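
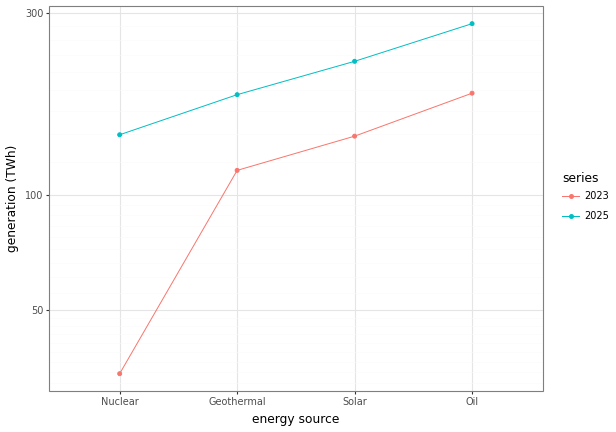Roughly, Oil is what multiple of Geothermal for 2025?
≈ 1.57×

Oil ≈ 275, Geothermal ≈ 175; 275/175 ≈ 1.57.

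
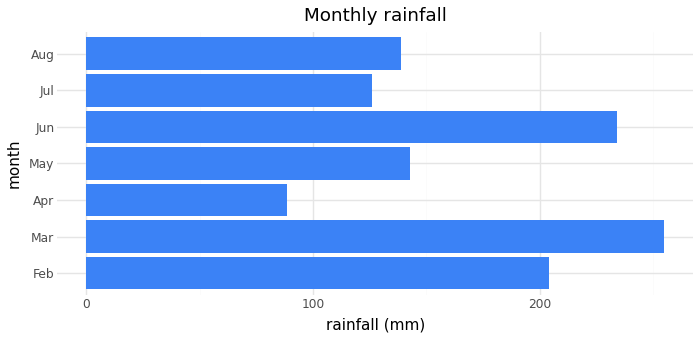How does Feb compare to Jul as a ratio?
Feb ≈ 200, Jul ≈ 125; 200/125 ≈ 1.6.

≈ 1.6×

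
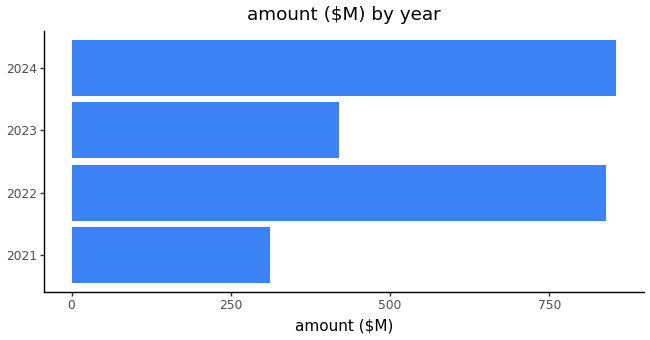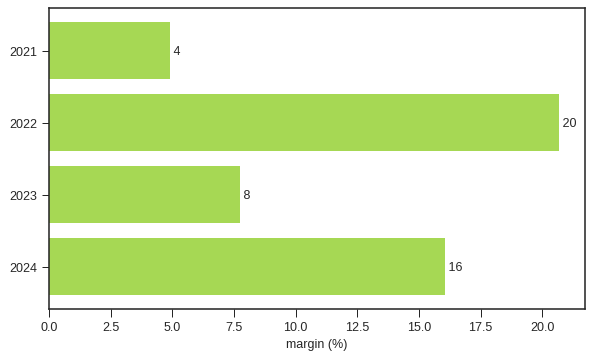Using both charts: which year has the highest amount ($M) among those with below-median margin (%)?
Chart 2 median margin (%) ≈ 12; below-median years: 2021, 2023. Among those, 2023 has the highest amount ($M) (≈ 400).

2023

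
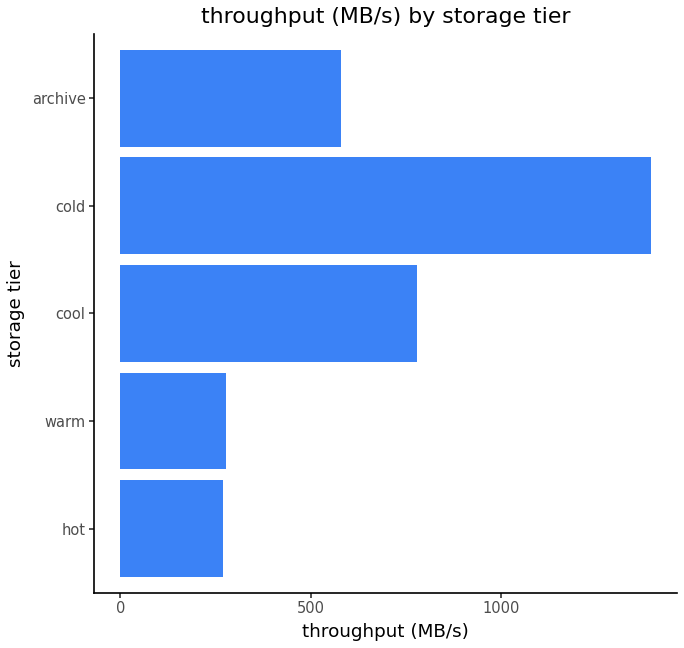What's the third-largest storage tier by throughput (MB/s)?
archive

Top 4: cold ≈ 1400, cool ≈ 800, archive ≈ 600, warm ≈ 200.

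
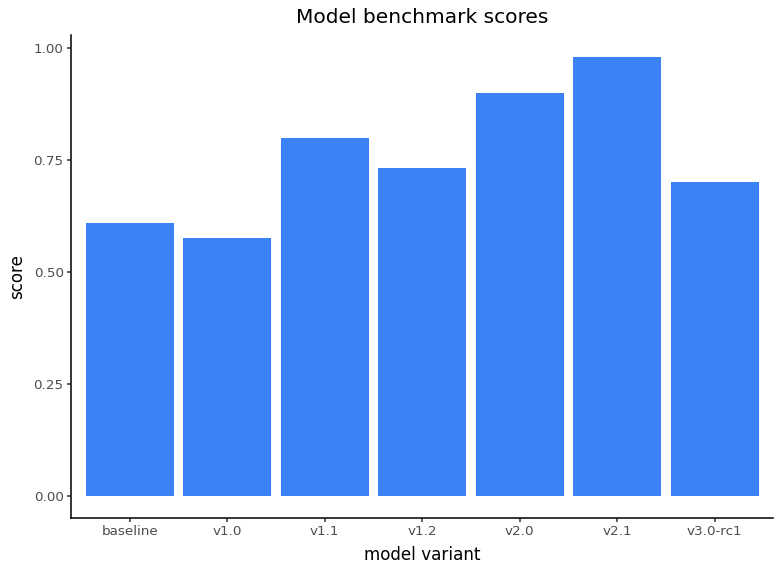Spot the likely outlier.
v2.1

v2.1 ≈ 1.0; the rest sit between ≈ 0.6 and ≈ 0.9.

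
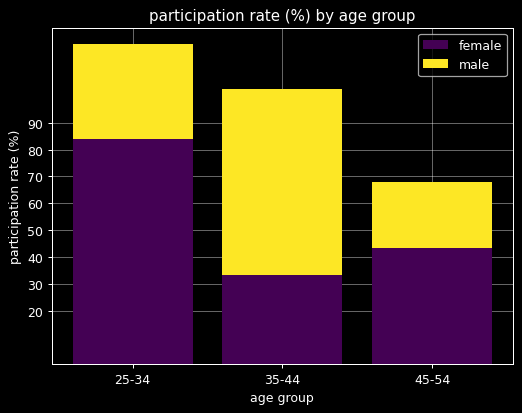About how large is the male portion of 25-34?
male top ≈ 120, bottom ≈ 80; segment ≈ 40.

≈ 40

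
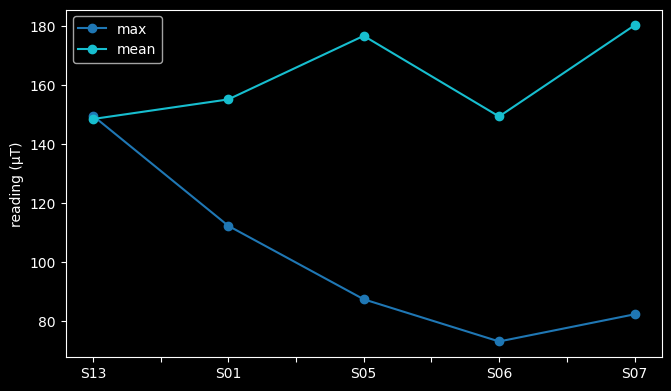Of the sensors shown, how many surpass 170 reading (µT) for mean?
2

Above 170: S05, S07.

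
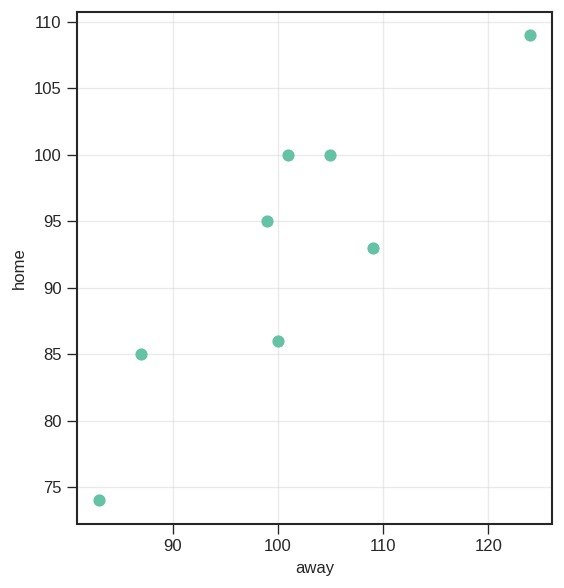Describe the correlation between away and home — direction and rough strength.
Points are positively correlated; strong (|r| ≈ 0.9).

positive, strong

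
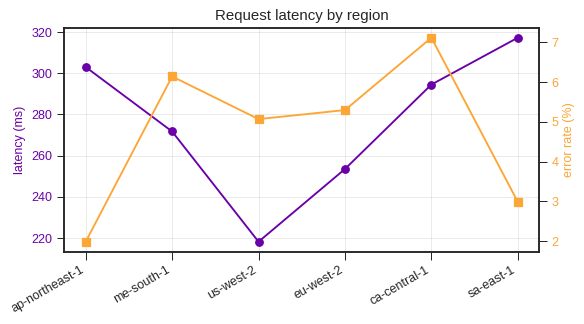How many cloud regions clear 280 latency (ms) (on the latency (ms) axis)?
3

Above 280: ap-northeast-1, ca-central-1, sa-east-1.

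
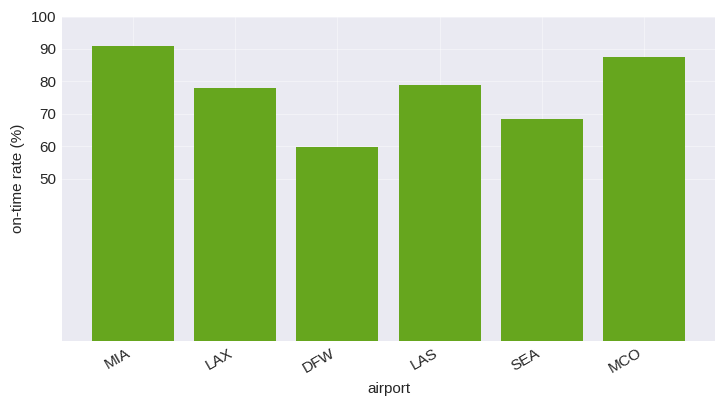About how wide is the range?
Max MIA ≈ 90, min DFW ≈ 60; range ≈ 30.

≈ 30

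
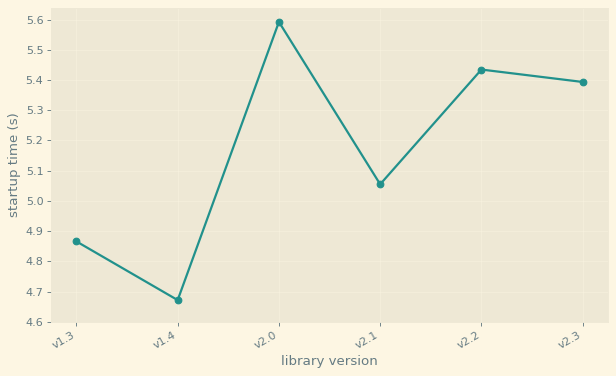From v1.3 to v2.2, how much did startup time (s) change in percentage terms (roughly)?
≈ +10.2%

v1.3 ≈ 4.9, v2.2 ≈ 5.4; (5.4 − 4.9) / 4.9 ≈ +10.2%.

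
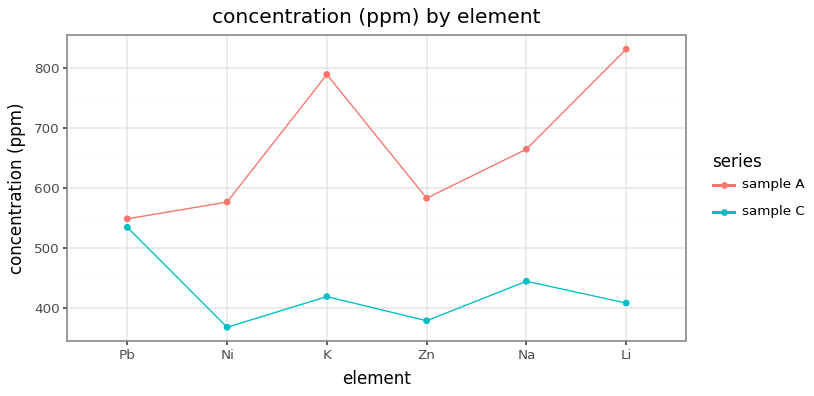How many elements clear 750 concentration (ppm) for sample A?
2

Above 750: K, Li.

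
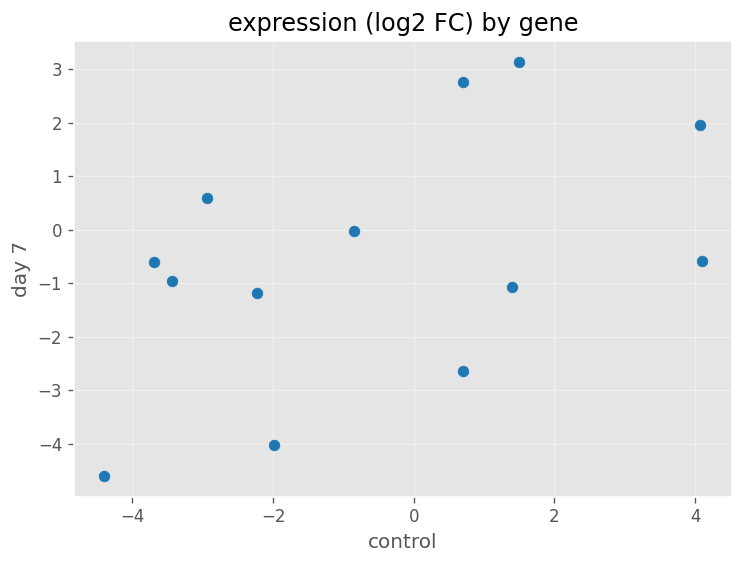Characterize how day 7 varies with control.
Points are positively correlated; moderate (|r| ≈ 0.5).

positive, moderate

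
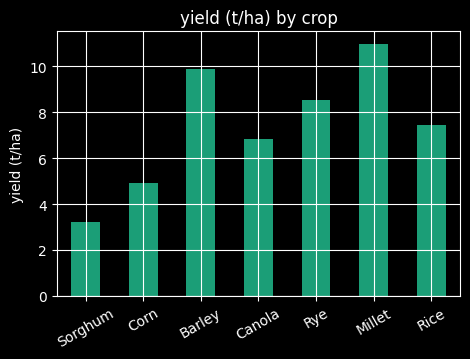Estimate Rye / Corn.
≈ 1.8×

Rye ≈ 9, Corn ≈ 5; 9/5 ≈ 1.8.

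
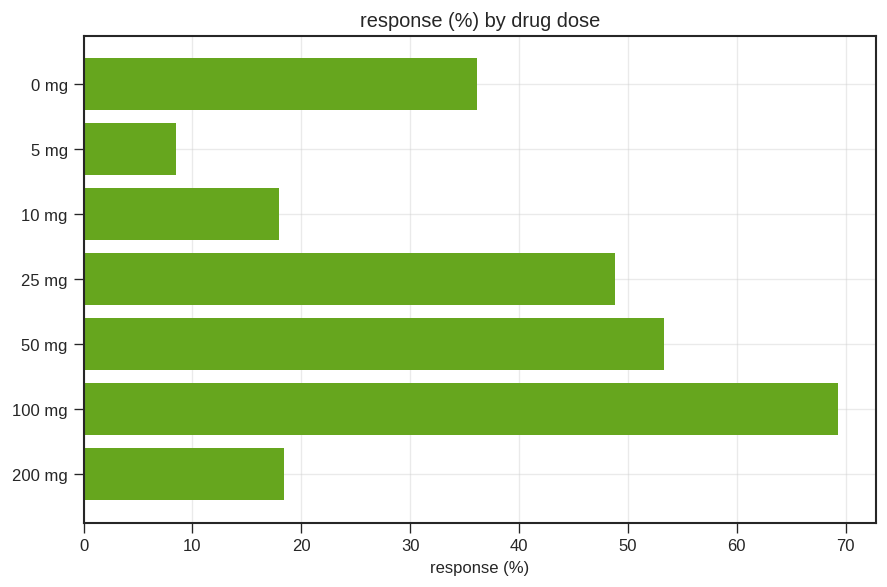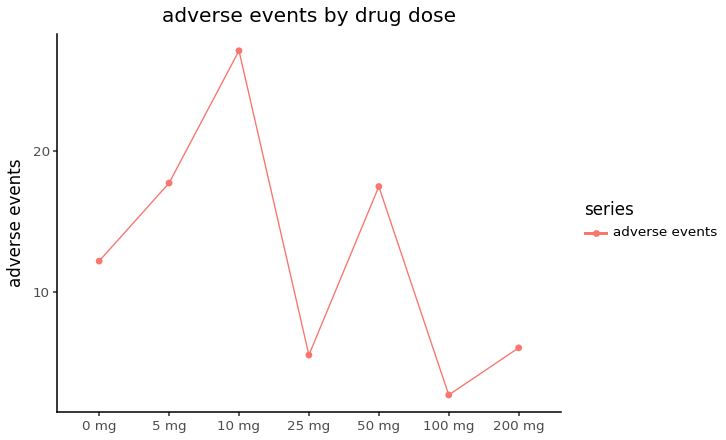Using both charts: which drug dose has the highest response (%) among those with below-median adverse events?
100 mg

Chart 2 median adverse events ≈ 10; below-median drug doses: 25 mg, 100 mg, 200 mg. Among those, 100 mg has the highest response (%) (≈ 70).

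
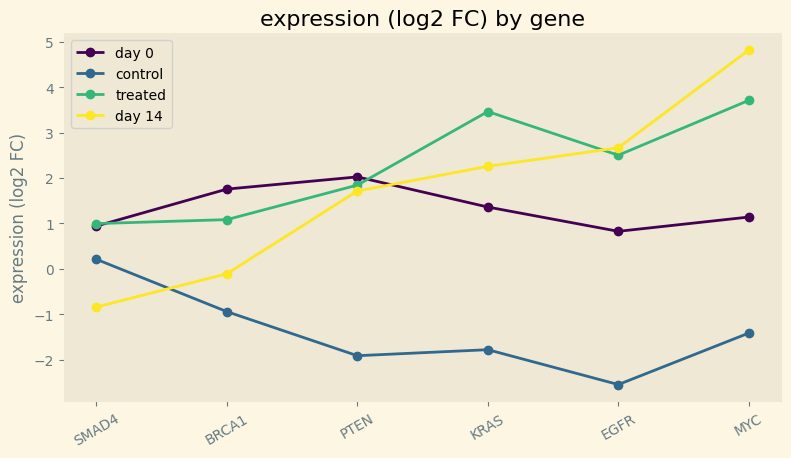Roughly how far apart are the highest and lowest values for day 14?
≈ 6

Max MYC ≈ 5, min SMAD4 ≈ -1; range ≈ 6.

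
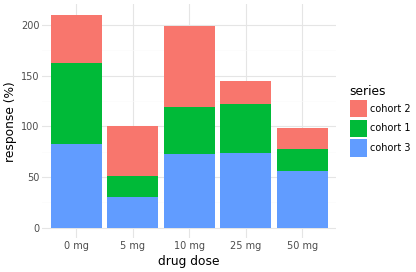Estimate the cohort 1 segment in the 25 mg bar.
≈ 40

cohort 1 top ≈ 120, bottom ≈ 80; segment ≈ 40.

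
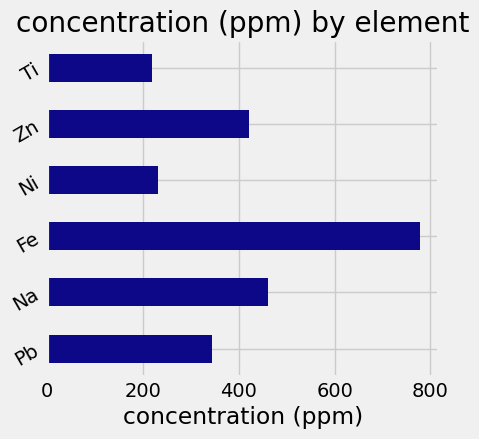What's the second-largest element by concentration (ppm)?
Top 3: Fe ≈ 800, Na ≈ 500, Zn ≈ 400.

Na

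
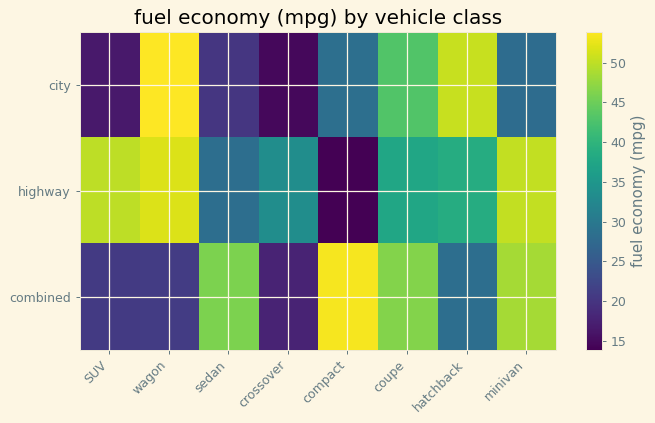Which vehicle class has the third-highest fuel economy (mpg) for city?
Top 4 for city: wagon ≈ 55, hatchback ≈ 50, coupe ≈ 45, compact ≈ 30.

coupe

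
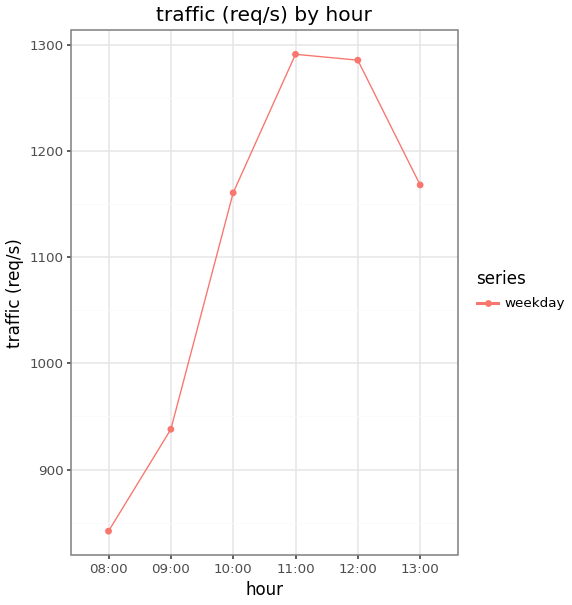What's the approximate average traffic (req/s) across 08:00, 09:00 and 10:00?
≈ 983

(850 + 950 + 1150) / 3 ≈ 983.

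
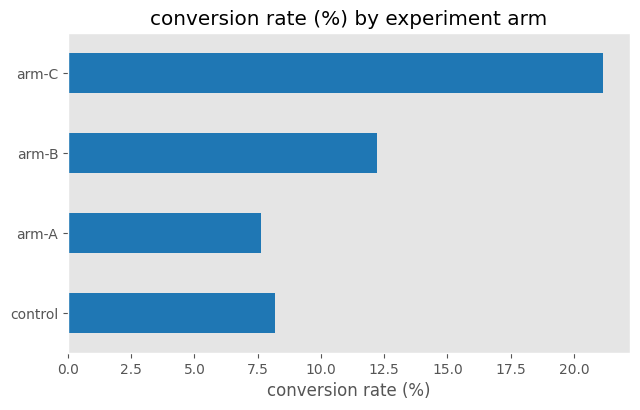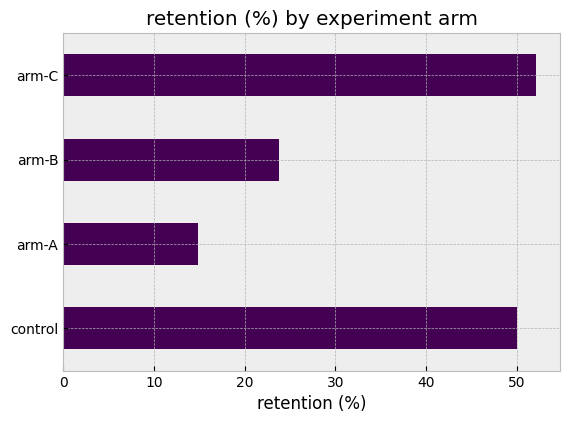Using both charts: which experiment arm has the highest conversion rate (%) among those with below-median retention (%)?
arm-B

Chart 2 median retention (%) ≈ 35; below-median experiment arms: arm-A, arm-B. Among those, arm-B has the highest conversion rate (%) (≈ 12).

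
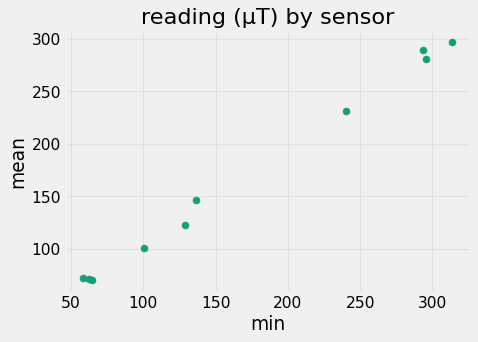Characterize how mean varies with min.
Points are positively correlated; strong (|r| ≈ 1.0).

positive, strong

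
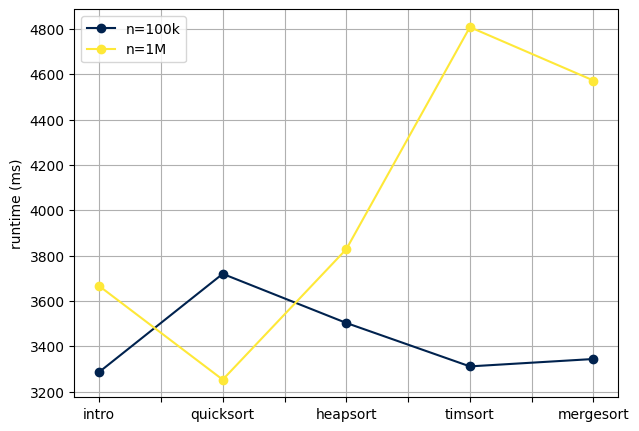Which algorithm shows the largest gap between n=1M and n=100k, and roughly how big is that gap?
timsort: n=1M ≈ 4800, n=100k ≈ 3400 → gap ≈ 1400. Next-largest (mergesort) is only ≈ 1200.

timsort, ≈ 1400 ms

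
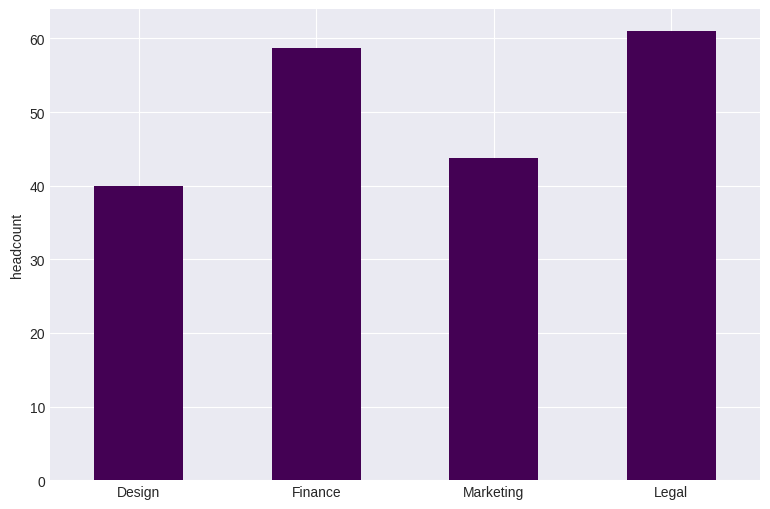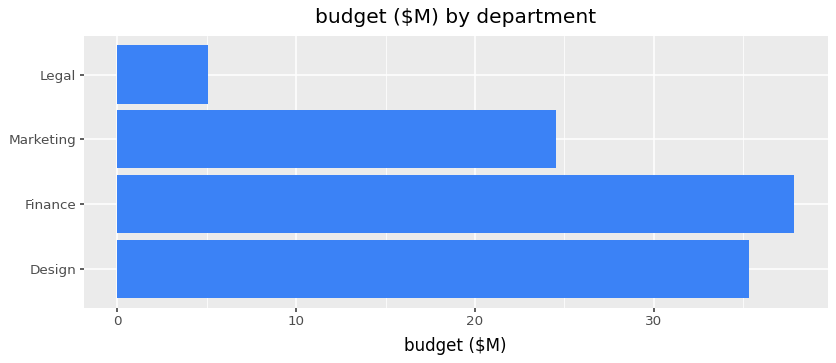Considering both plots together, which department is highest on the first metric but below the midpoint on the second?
Chart 2 median budget ($M) ≈ 30; below-median departments: Marketing, Legal. Among those, Legal has the highest headcount (≈ 60).

Legal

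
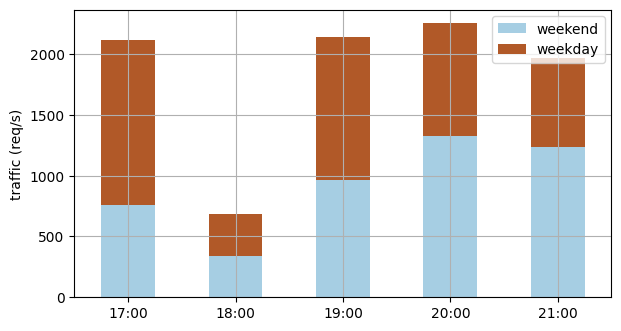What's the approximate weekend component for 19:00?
≈ 1000

weekend top ≈ 1000, bottom ≈ 0; segment ≈ 1000.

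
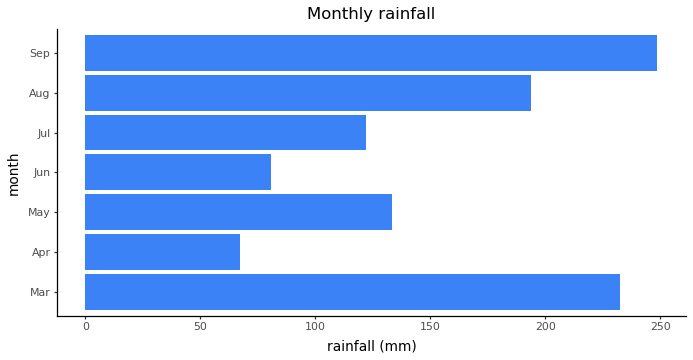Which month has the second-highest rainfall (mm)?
Mar

Top 3: Sep ≈ 250, Mar ≈ 225, Aug ≈ 200.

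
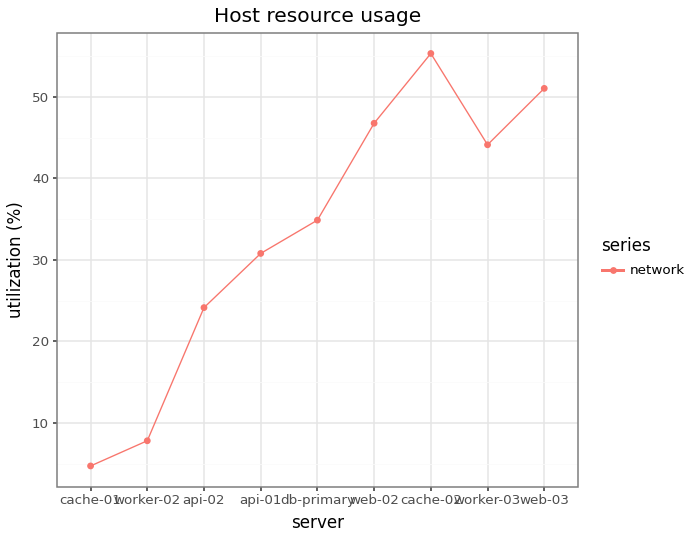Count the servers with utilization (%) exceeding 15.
Above 15: api-02, api-01, db-primary, web-02, cache-02, worker-03, web-03.

7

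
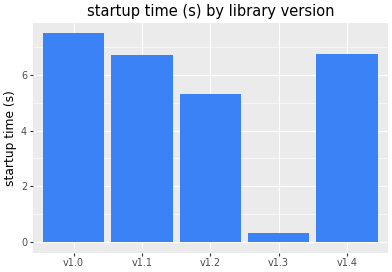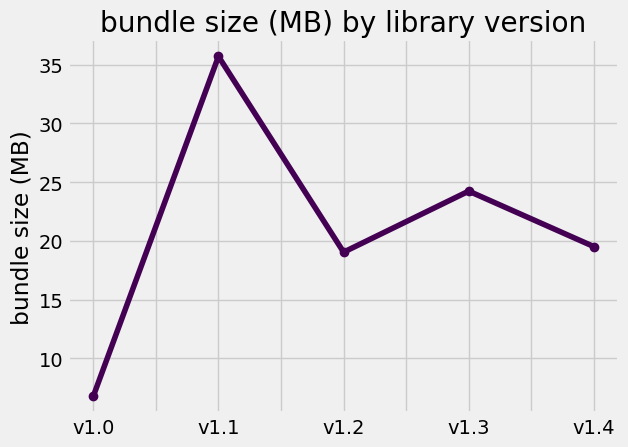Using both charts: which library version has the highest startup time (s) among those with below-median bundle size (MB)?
Chart 2 median bundle size (MB) ≈ 20; below-median library versions: v1.0, v1.2. Among those, v1.0 has the highest startup time (s) (≈ 7).

v1.0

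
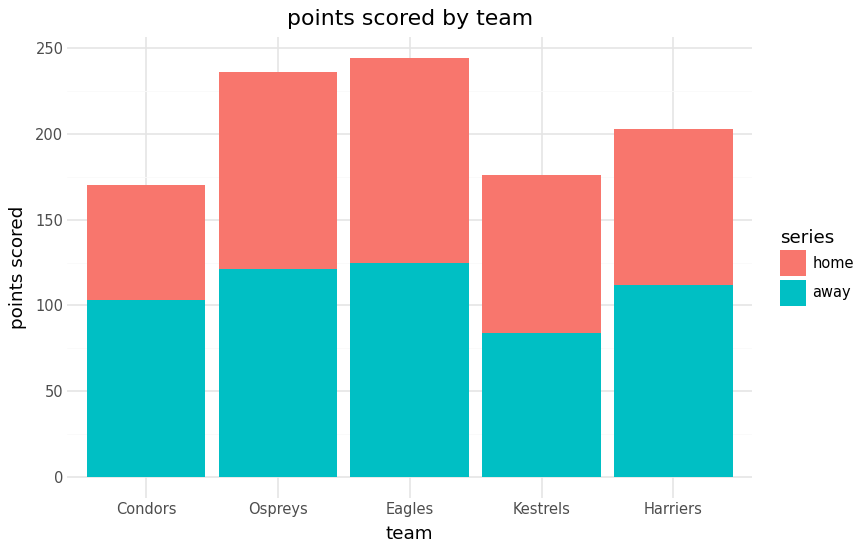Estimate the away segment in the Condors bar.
away top ≈ 100, bottom ≈ 0; segment ≈ 100.

≈ 100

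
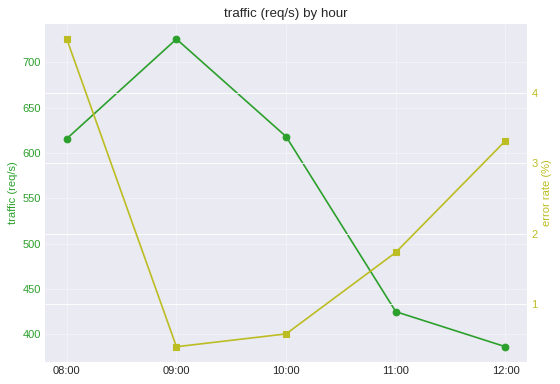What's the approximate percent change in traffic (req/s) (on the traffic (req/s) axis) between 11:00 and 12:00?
≈ -11.1%

11:00 ≈ 450, 12:00 ≈ 400; (400 − 450) / 450 ≈ -11.1%.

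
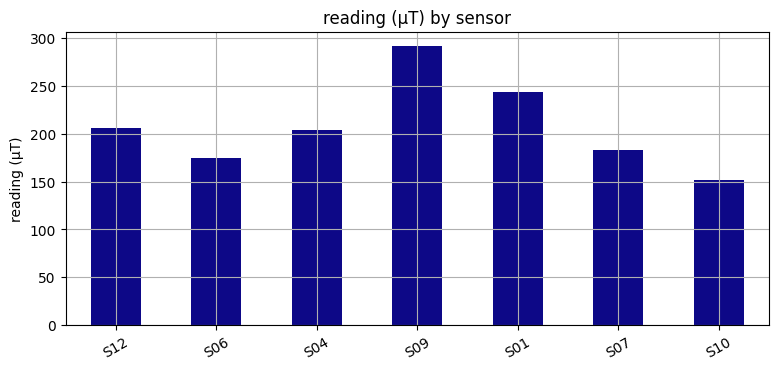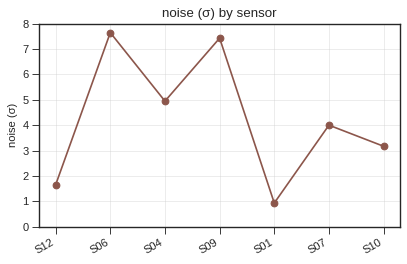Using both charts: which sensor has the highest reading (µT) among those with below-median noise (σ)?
Chart 2 median noise (σ) ≈ 4; below-median sensors: S12, S01, S10. Among those, S01 has the highest reading (µT) (≈ 250).

S01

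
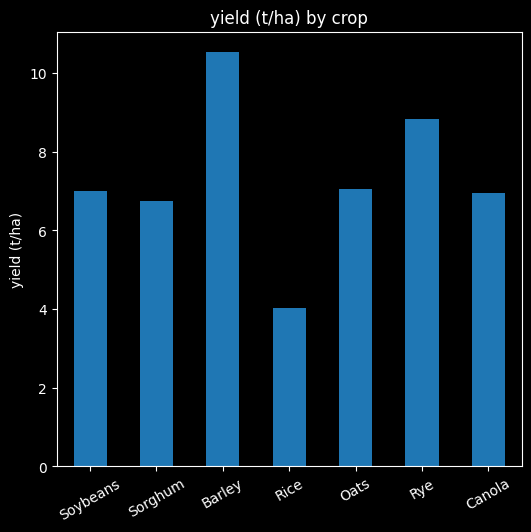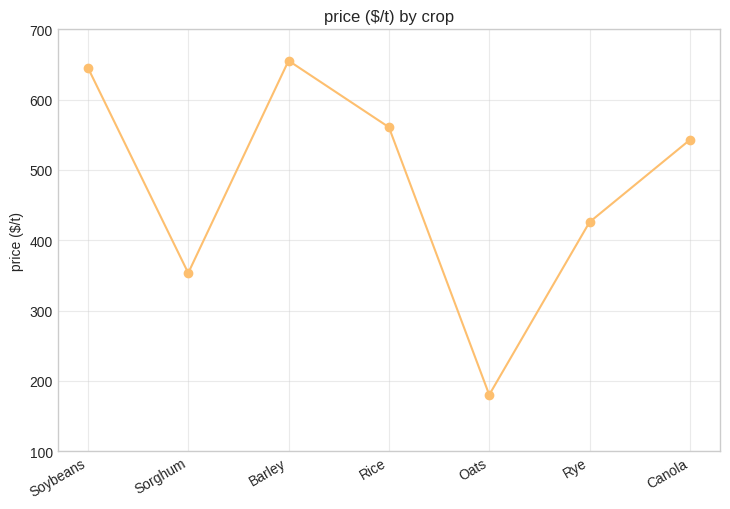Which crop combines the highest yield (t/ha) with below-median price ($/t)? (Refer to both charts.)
Rye

Chart 2 median price ($/t) ≈ 500; below-median crops: Sorghum, Oats, Rye. Among those, Rye has the highest yield (t/ha) (≈ 9).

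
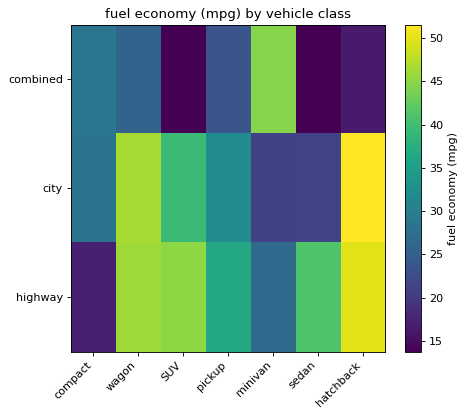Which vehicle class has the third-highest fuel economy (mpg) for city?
Top 4 for city: hatchback ≈ 50, wagon ≈ 45, SUV ≈ 40, pickup ≈ 30.

SUV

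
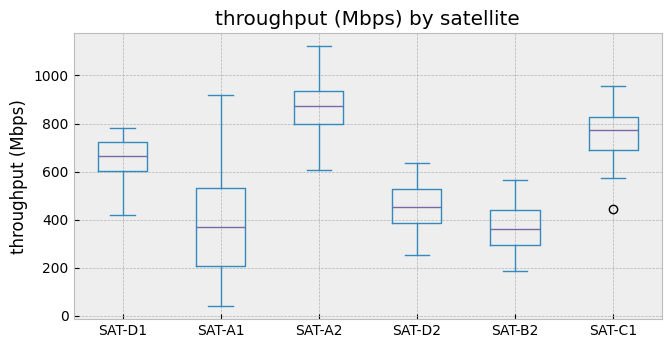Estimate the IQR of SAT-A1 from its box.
≈ 350

Q3 ≈ 550, Q1 ≈ 200; IQR ≈ 350.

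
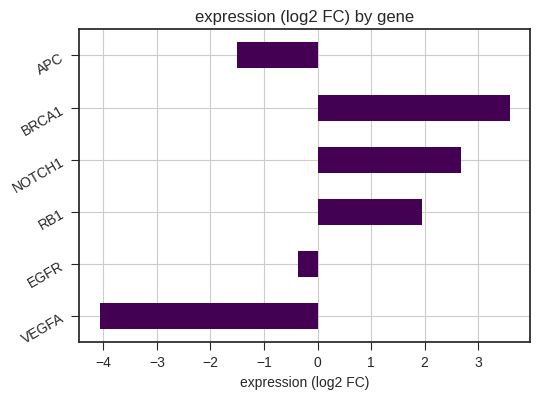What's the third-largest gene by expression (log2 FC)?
Top 4: BRCA1 ≈ 4, NOTCH1 ≈ 3, RB1 ≈ 2, EGFR ≈ 0.

RB1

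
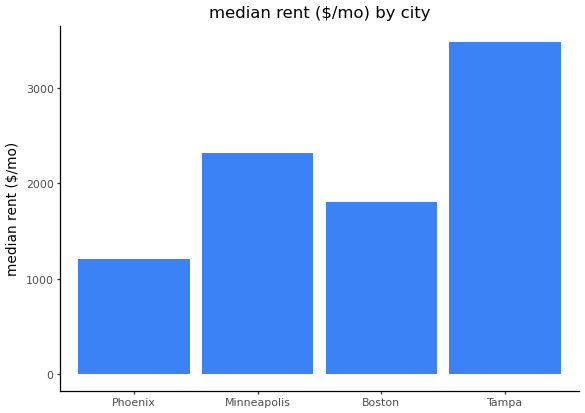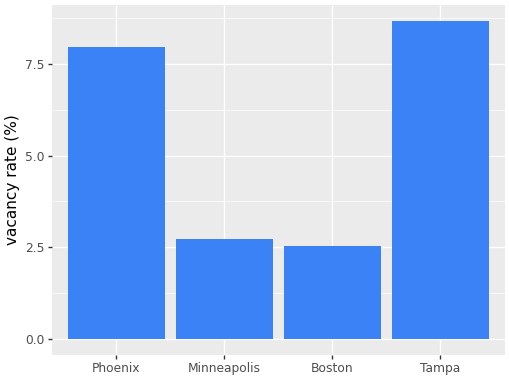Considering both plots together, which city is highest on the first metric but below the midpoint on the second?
Chart 2 median vacancy rate (%) ≈ 5; below-median cities: Minneapolis, Boston. Among those, Minneapolis has the highest median rent ($/mo) (≈ 2500).

Minneapolis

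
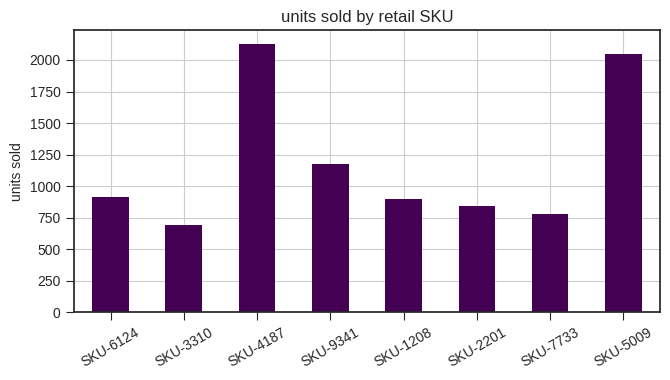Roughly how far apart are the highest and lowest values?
≈ 1600

Max SKU-4187 ≈ 2200, min SKU-3310 ≈ 600; range ≈ 1600.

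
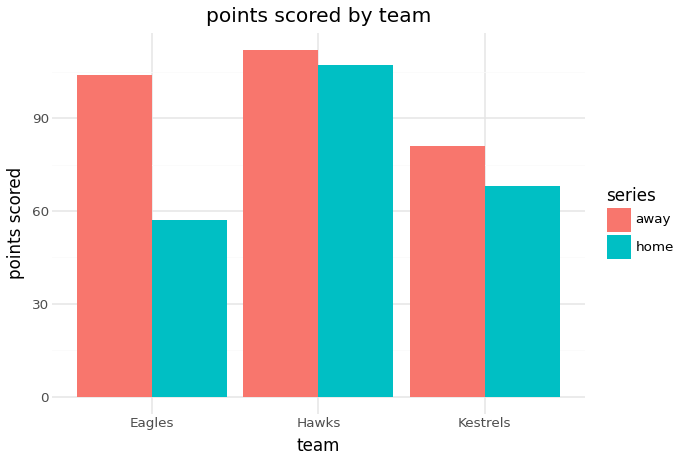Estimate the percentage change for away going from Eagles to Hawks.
Eagles ≈ 100, Hawks ≈ 110; (110 − 100) / 100 ≈ +10%.

≈ +10%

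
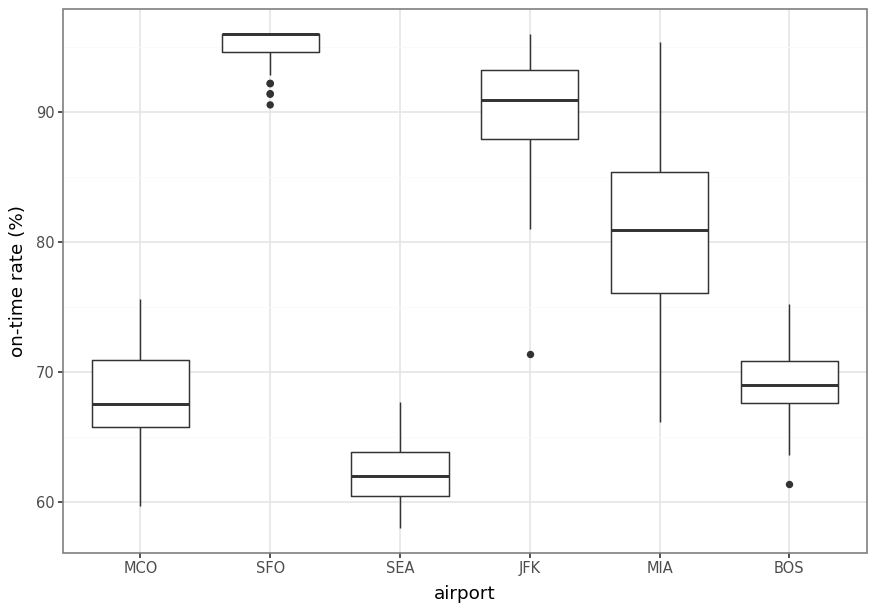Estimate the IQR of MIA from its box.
Q3 ≈ 85, Q1 ≈ 75; IQR ≈ 10.

≈ 10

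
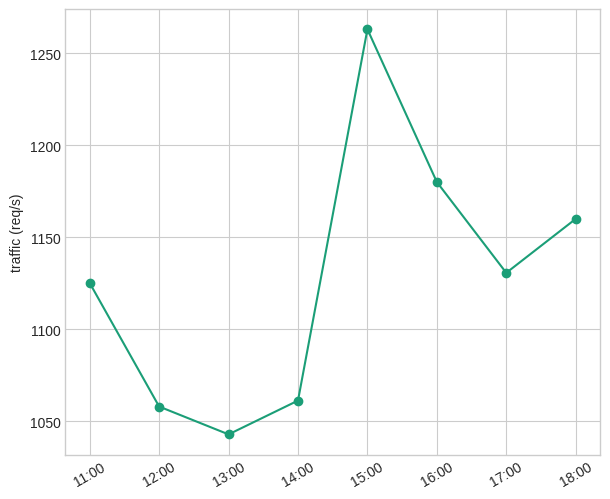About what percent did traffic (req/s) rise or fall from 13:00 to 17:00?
≈ +9.6%

13:00 ≈ 1040, 17:00 ≈ 1140; (1140 − 1040) / 1040 ≈ +9.6%.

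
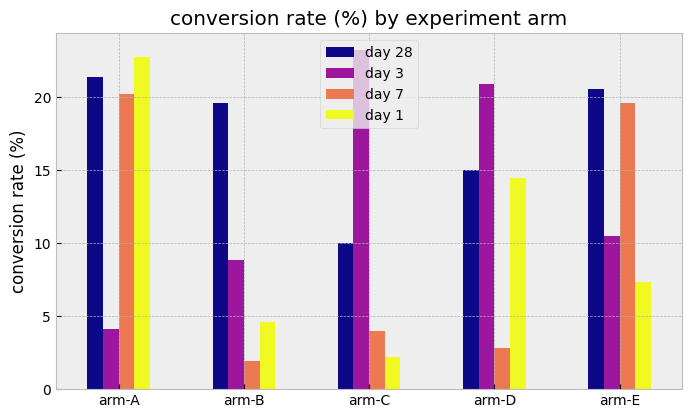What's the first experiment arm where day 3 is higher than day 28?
arm-B: day 3 ≈ 8 vs day 28 ≈ 20 (not yet); arm-C: day 3 ≈ 24 vs day 28 ≈ 10 (first crossover).

arm-C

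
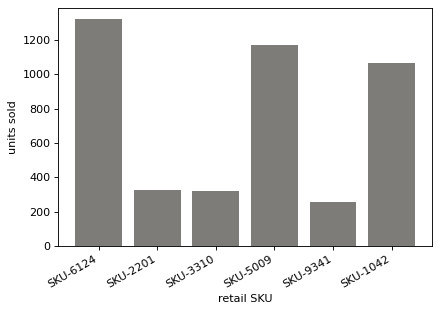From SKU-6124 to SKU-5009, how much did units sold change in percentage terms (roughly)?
SKU-6124 ≈ 1400, SKU-5009 ≈ 1200; (1200 − 1400) / 1400 ≈ -14.3%.

≈ -14.3%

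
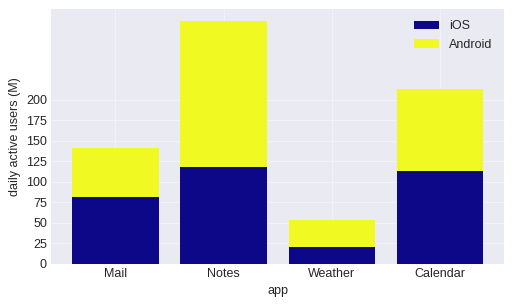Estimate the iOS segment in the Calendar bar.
≈ 125

iOS top ≈ 125, bottom ≈ 0; segment ≈ 125.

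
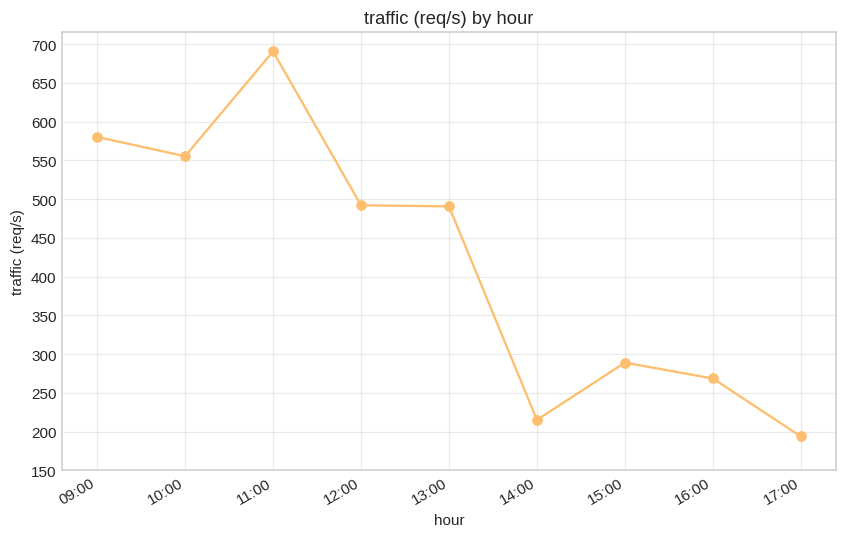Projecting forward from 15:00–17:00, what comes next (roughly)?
≈ 150

Last three: 300, 250, 200 → slope ≈ -50/step → next ≈ 150.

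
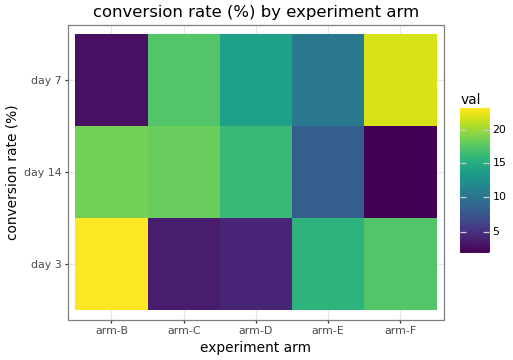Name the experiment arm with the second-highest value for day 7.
arm-C

Top 3 for day 7: arm-F ≈ 22, arm-C ≈ 18, arm-D ≈ 14.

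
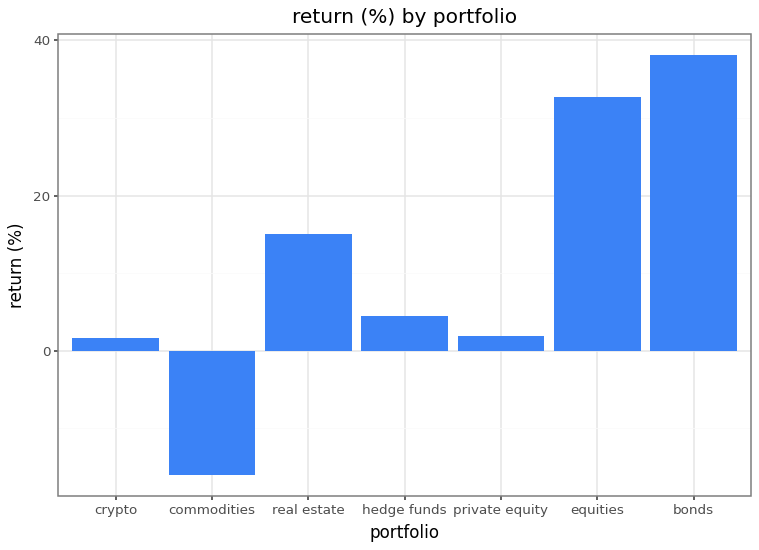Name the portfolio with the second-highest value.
equities

Top 3: bonds ≈ 40, equities ≈ 35, real estate ≈ 15.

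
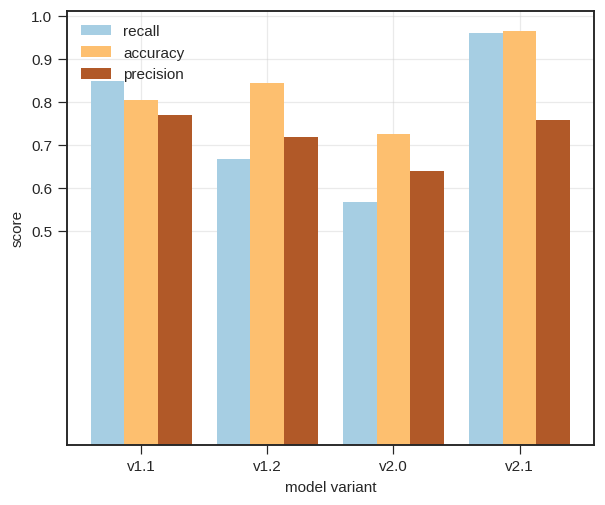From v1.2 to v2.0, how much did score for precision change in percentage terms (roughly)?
≈ -14.3%

v1.2 ≈ 0.7, v2.0 ≈ 0.6; (0.6 − 0.7) / 0.7 ≈ -14.3%.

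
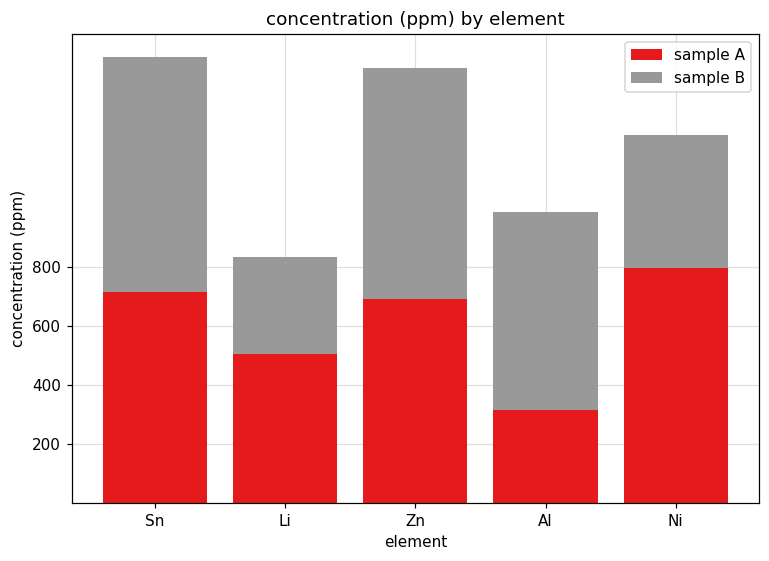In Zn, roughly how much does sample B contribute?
sample B top ≈ 1400, bottom ≈ 600; segment ≈ 800.

≈ 800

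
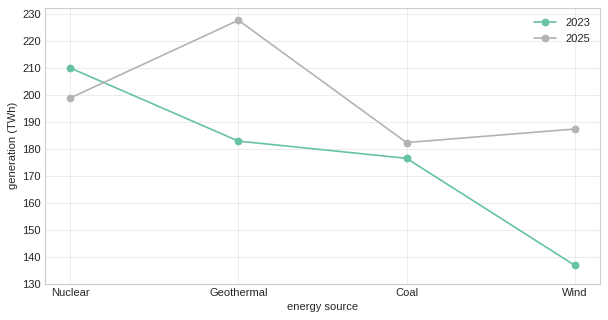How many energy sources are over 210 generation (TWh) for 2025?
1

Above 210: Geothermal.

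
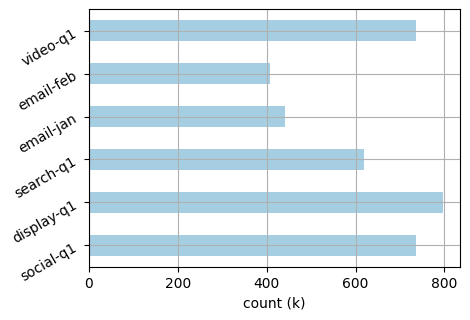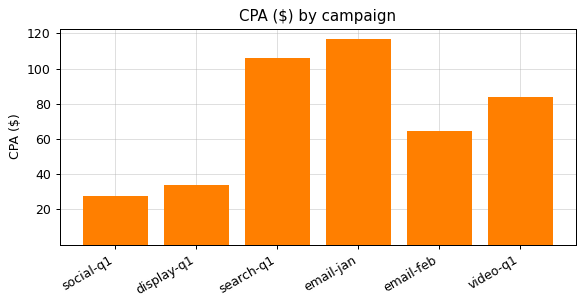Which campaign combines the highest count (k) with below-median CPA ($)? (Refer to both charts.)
Chart 2 median CPA ($) ≈ 80; below-median campaigns: social-q1, display-q1, email-feb. Among those, display-q1 has the highest count (k) (≈ 800).

display-q1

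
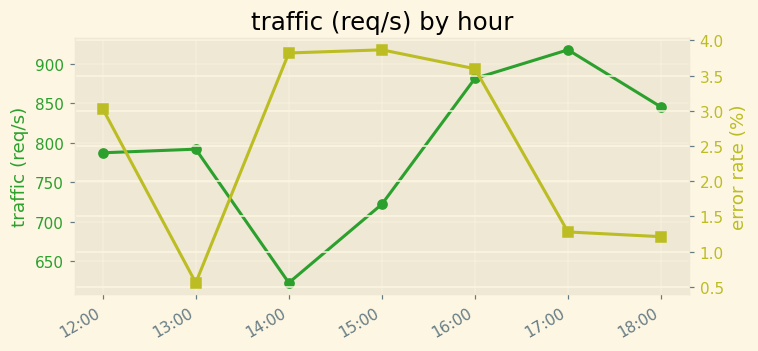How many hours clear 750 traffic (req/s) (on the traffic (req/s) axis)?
Above 750: 12:00, 13:00, 16:00, 17:00, 18:00.

5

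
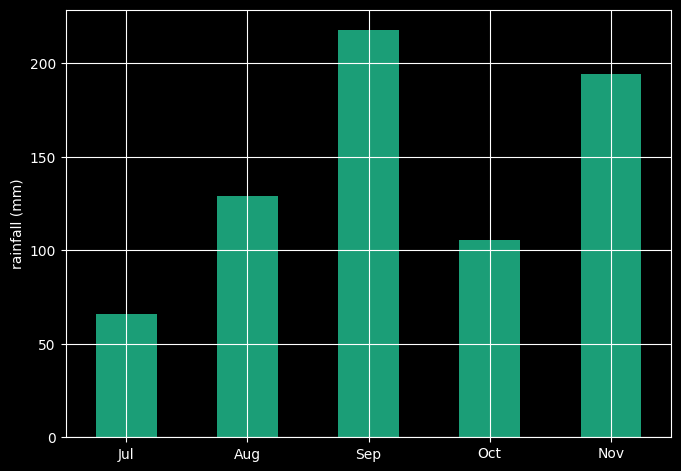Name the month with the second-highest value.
Nov

Top 3: Sep ≈ 220, Nov ≈ 200, Aug ≈ 120.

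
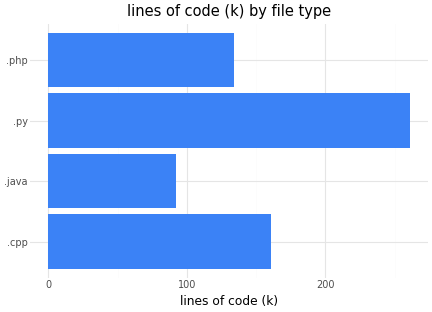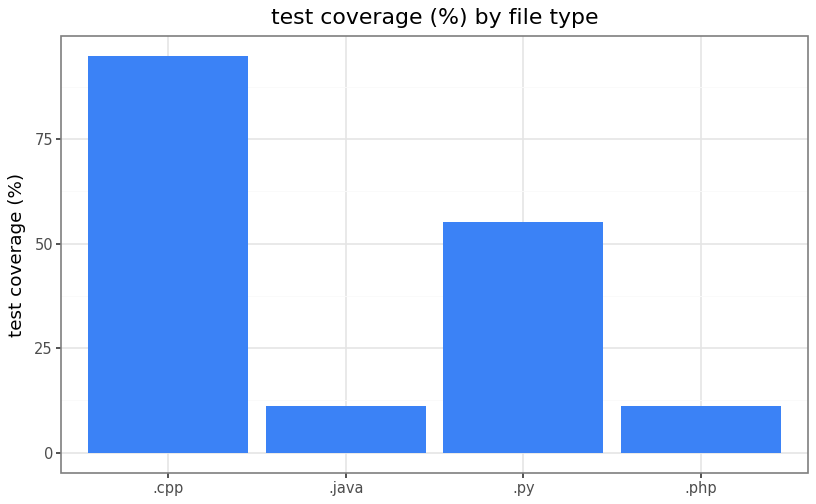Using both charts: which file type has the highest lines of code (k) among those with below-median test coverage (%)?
.php

Chart 2 median test coverage (%) ≈ 30; below-median file types: .java, .php. Among those, .php has the highest lines of code (k) (≈ 125).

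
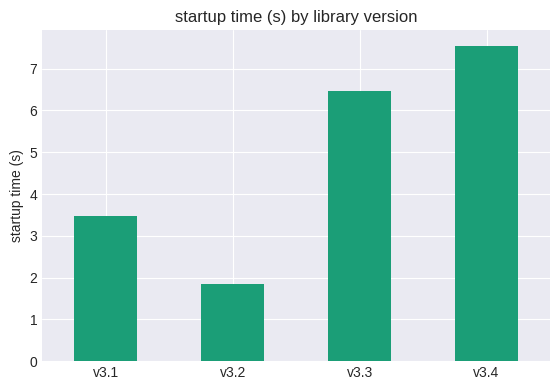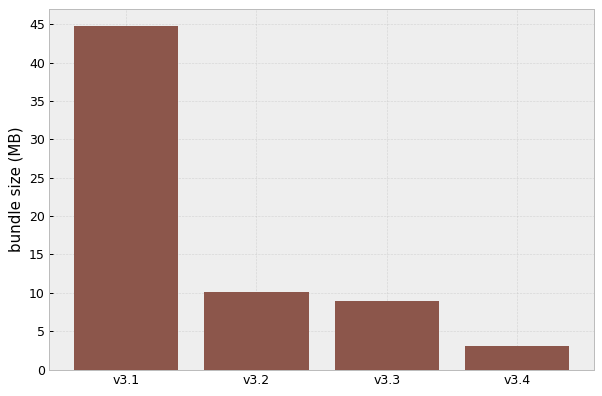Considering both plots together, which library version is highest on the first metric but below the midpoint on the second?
v3.4

Chart 2 median bundle size (MB) ≈ 10; below-median library versions: v3.3, v3.4. Among those, v3.4 has the highest startup time (s) (≈ 8).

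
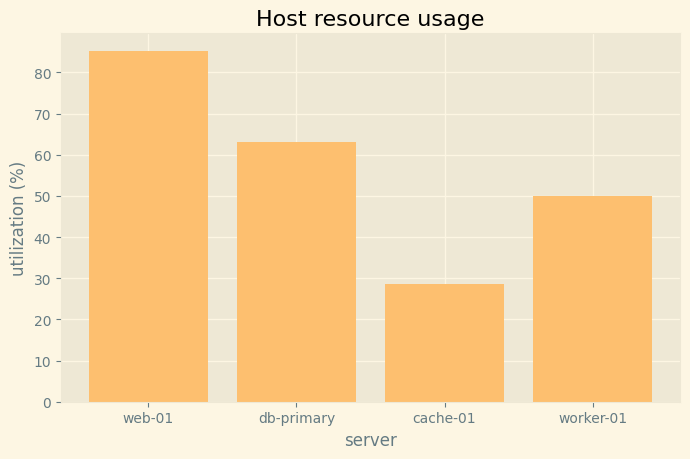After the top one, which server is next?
Top 3: web-01 ≈ 90, db-primary ≈ 60, worker-01 ≈ 50.

db-primary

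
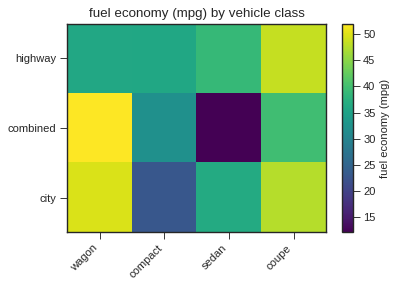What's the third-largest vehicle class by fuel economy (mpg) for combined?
Top 4 for combined: wagon ≈ 50, coupe ≈ 40, compact ≈ 30, sedan ≈ 10.

compact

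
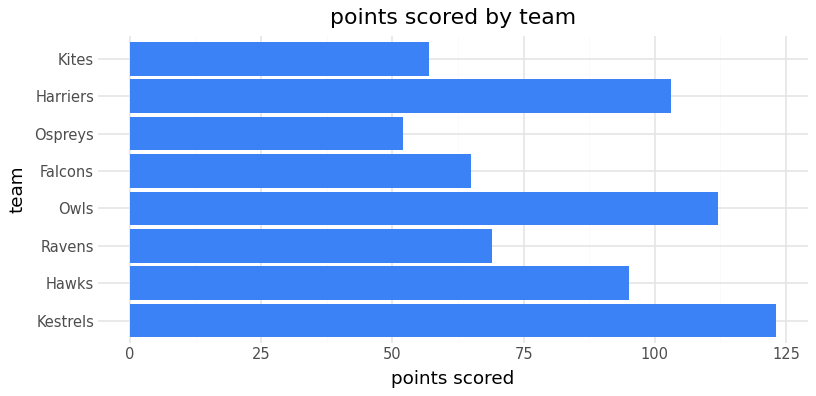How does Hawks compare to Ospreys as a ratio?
≈ 1.67×

Hawks ≈ 100, Ospreys ≈ 60; 100/60 ≈ 1.67.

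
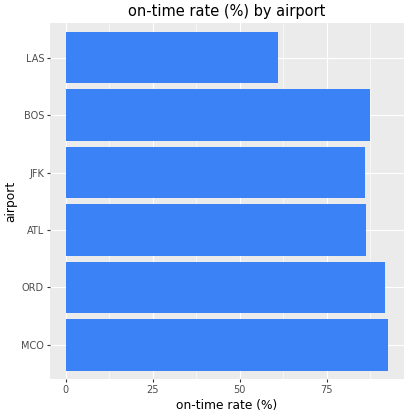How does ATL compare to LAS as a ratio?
≈ 1.5×

ATL ≈ 90, LAS ≈ 60; 90/60 ≈ 1.5.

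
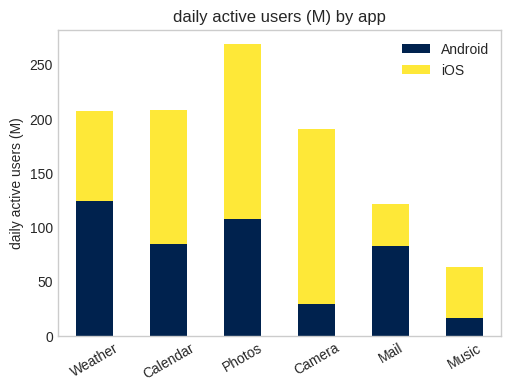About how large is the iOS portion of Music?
≈ 50

iOS top ≈ 75, bottom ≈ 25; segment ≈ 50.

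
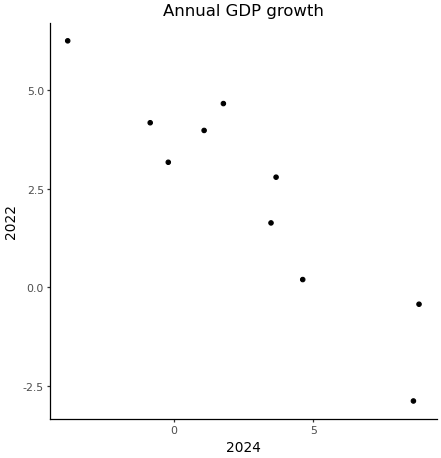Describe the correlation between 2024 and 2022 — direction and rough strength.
negative, strong

Points are negatively correlated; strong (|r| ≈ 0.9).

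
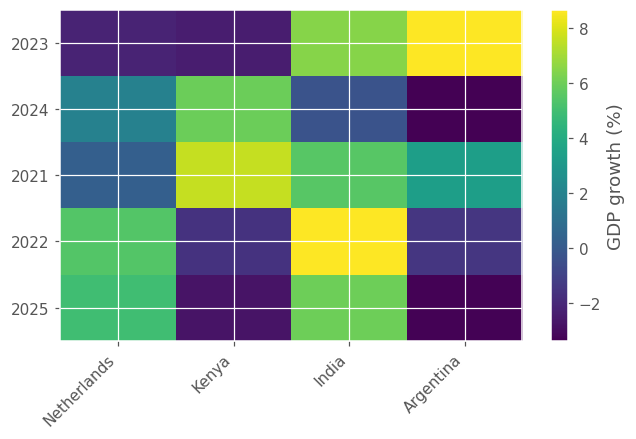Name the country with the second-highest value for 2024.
Netherlands

Top 3 for 2024: Kenya ≈ 6, Netherlands ≈ 2, India ≈ 0.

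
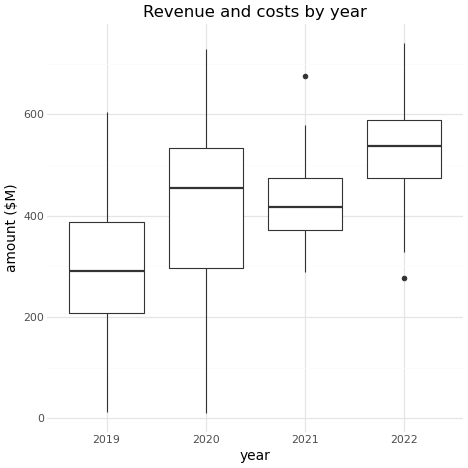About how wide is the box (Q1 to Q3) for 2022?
Q3 ≈ 600, Q1 ≈ 475; IQR ≈ 125.

≈ 125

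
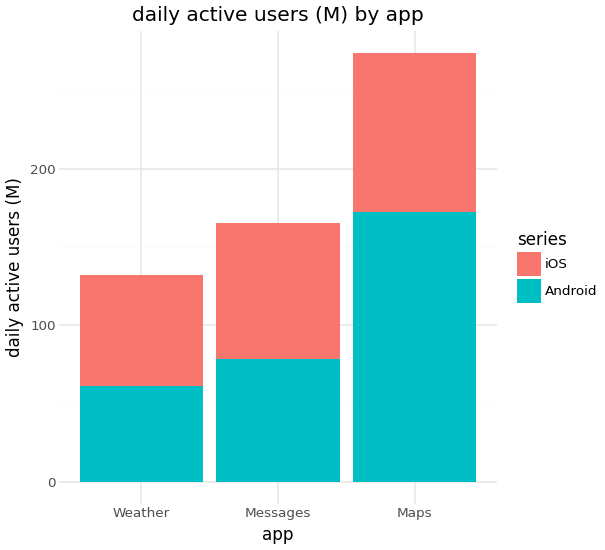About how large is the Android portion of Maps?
≈ 175

Android top ≈ 175, bottom ≈ 0; segment ≈ 175.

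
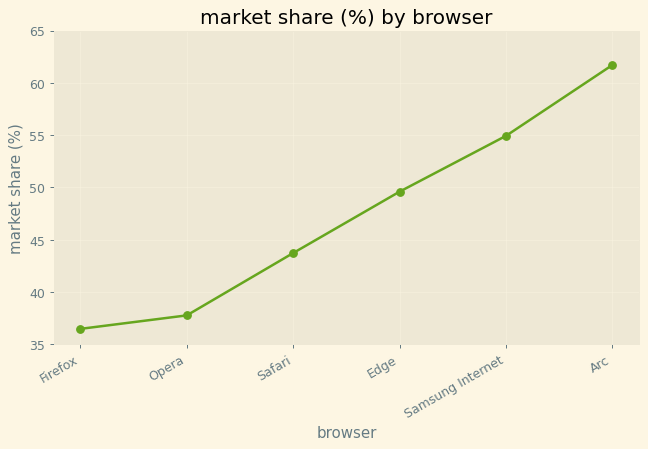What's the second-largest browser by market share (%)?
Samsung Internet

Top 3: Arc ≈ 60, Samsung Internet ≈ 55, Edge ≈ 50.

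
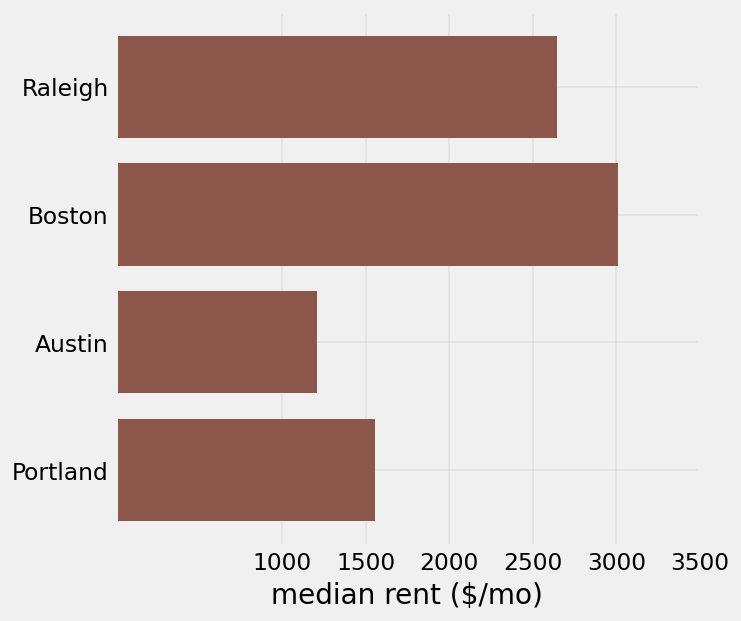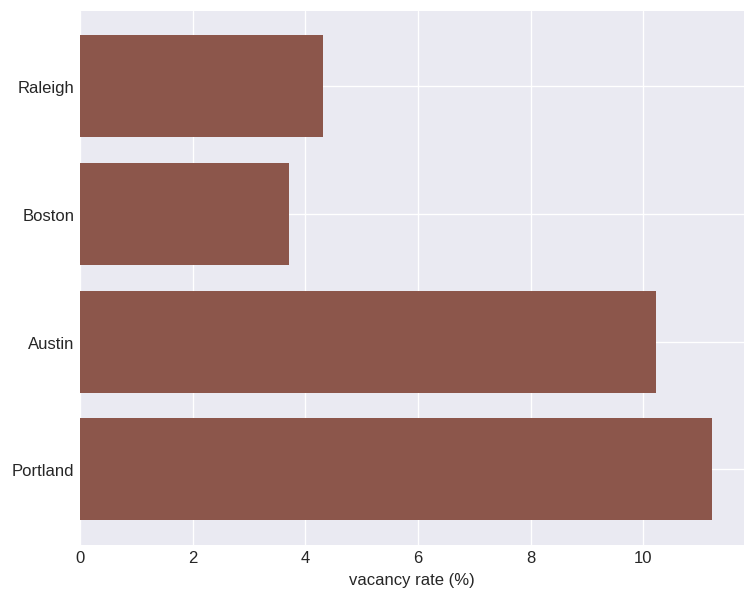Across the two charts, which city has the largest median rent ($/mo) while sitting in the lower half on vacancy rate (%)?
Chart 2 median vacancy rate (%) ≈ 8; below-median cities: Raleigh, Boston. Among those, Boston has the highest median rent ($/mo) (≈ 3000).

Boston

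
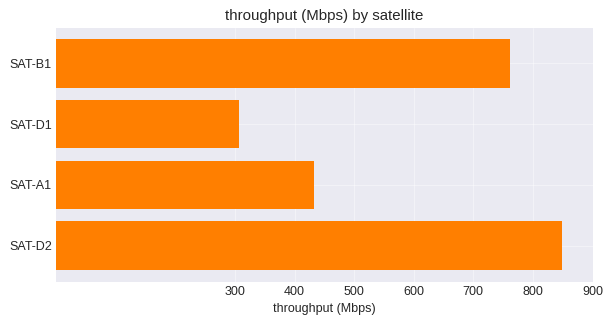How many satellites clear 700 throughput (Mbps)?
2

Above 700: SAT-B1, SAT-D2.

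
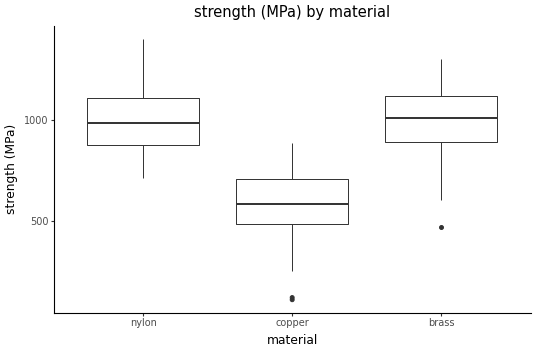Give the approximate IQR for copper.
≈ 200

Q3 ≈ 700, Q1 ≈ 500; IQR ≈ 200.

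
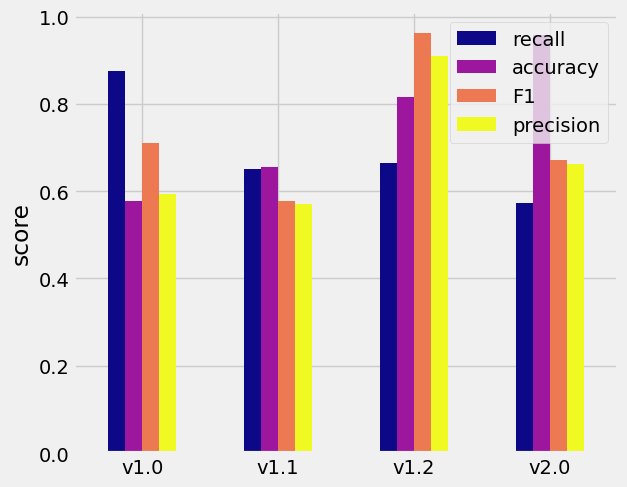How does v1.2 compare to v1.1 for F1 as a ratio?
≈ 1.67×

v1.2 ≈ 1.0, v1.1 ≈ 0.6; 1.0/0.6 ≈ 1.67.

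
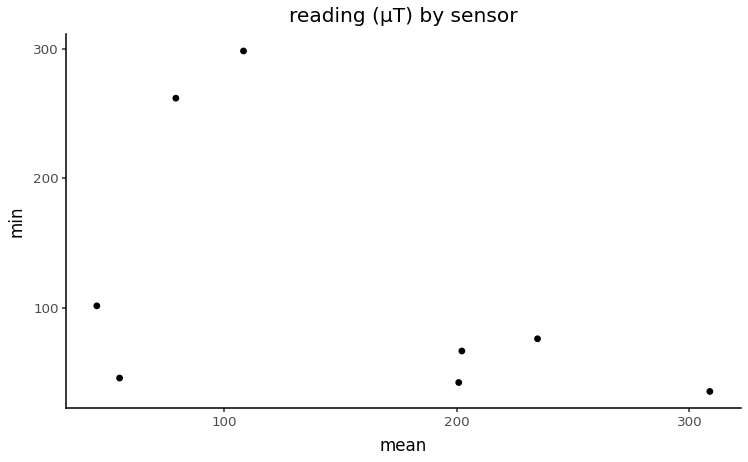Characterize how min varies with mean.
Points are negatively correlated; moderate (|r| ≈ 0.5).

negative, moderate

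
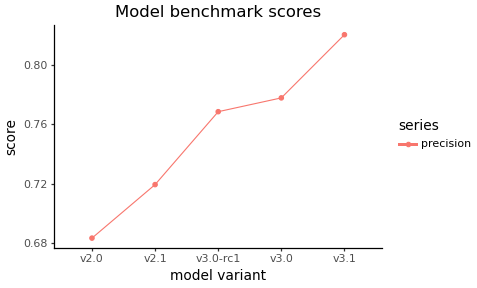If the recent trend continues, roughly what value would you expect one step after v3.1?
≈ 0.85

Last three: 0.76, 0.78, 0.82 → slope ≈ 0.03/step → next ≈ 0.85.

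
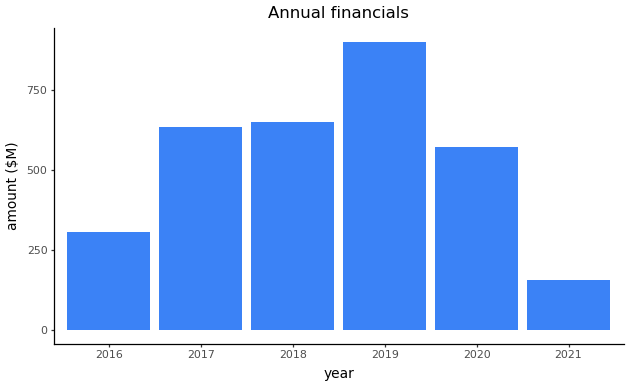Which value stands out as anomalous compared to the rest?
2021

2021 ≈ 200; the rest sit between ≈ 300 and ≈ 900.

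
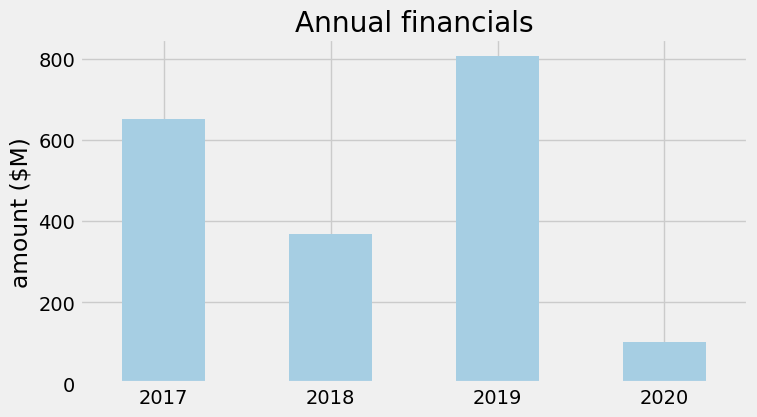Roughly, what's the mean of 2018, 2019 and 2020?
(400 + 800 + 100) / 3 ≈ 433.

≈ 433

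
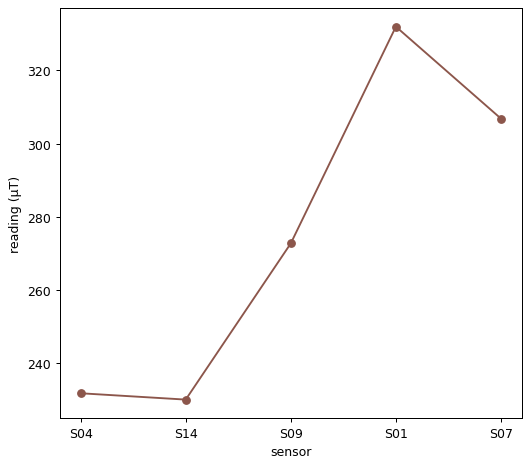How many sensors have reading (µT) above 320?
1

Above 320: S01.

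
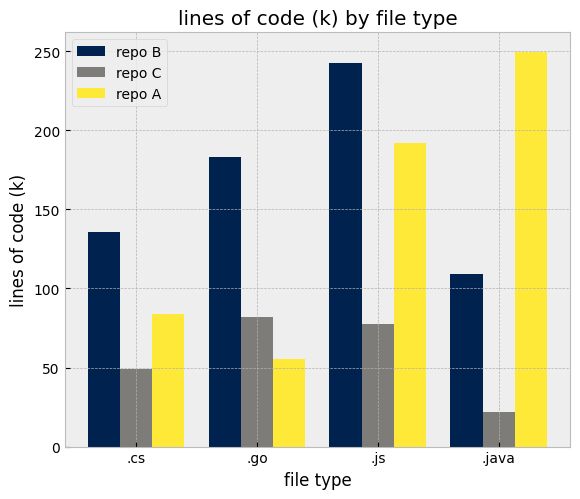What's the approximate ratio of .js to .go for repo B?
≈ 1.43×

.js ≈ 250, .go ≈ 175; 250/175 ≈ 1.43.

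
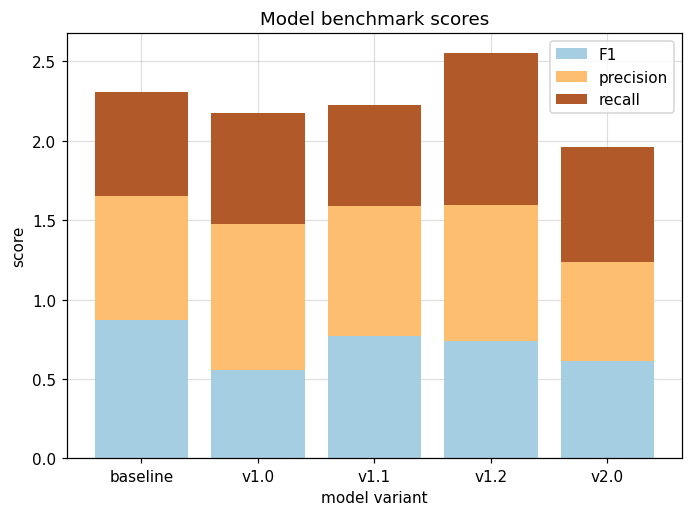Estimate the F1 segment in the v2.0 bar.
≈ 0.5

F1 top ≈ 0.5, bottom ≈ 0.0; segment ≈ 0.5.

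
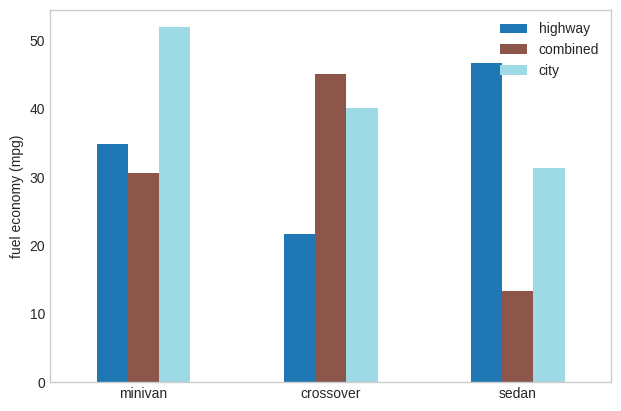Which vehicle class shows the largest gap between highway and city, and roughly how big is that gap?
crossover: highway ≈ 20, city ≈ 40 → gap ≈ 20. Next-largest (minivan) is only ≈ 15.

crossover, ≈ 20 mpg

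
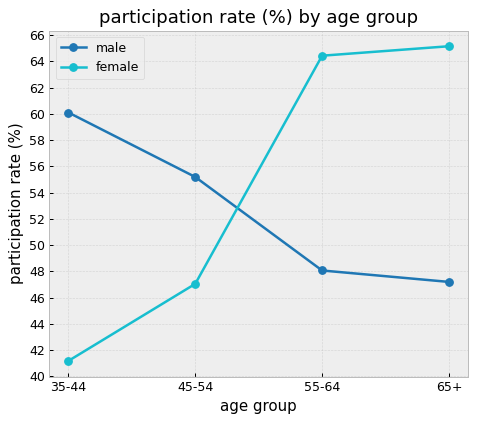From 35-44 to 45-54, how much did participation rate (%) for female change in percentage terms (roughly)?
35-44 ≈ 42, 45-54 ≈ 48; (48 − 42) / 42 ≈ +14.3%.

≈ +14.3%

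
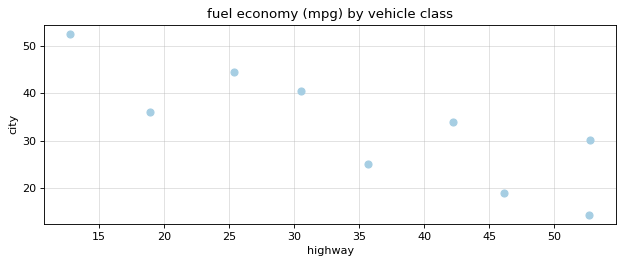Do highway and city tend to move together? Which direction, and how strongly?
Points are negatively correlated; strong (|r| ≈ 0.8).

negative, strong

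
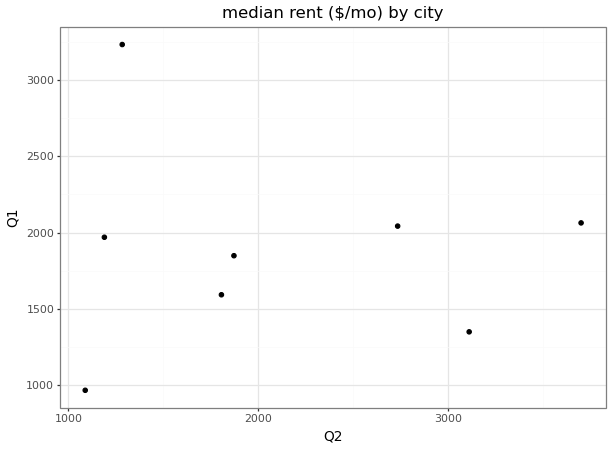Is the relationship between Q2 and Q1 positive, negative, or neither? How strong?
Points are roughly uncorrelated; weak (|r| ≈ 0.1).

no clear correlation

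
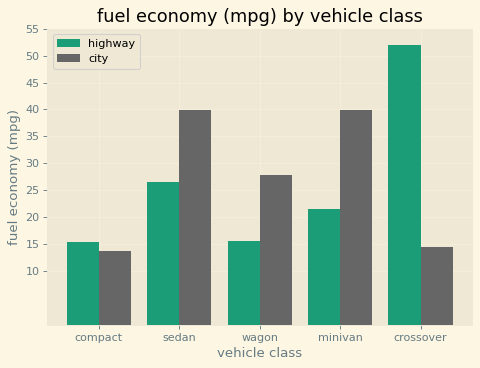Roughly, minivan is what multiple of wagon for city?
≈ 1.33×

minivan ≈ 40, wagon ≈ 30; 40/30 ≈ 1.33.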